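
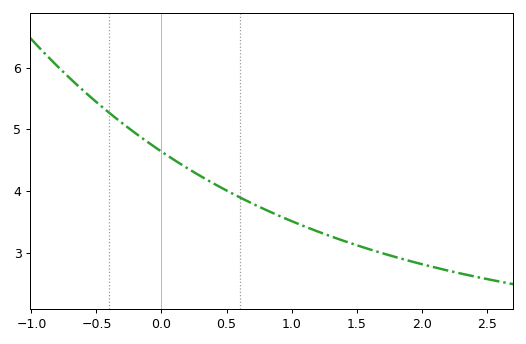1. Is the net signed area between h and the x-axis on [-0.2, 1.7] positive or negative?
positive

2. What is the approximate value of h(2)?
2.8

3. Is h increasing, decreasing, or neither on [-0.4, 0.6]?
decreasing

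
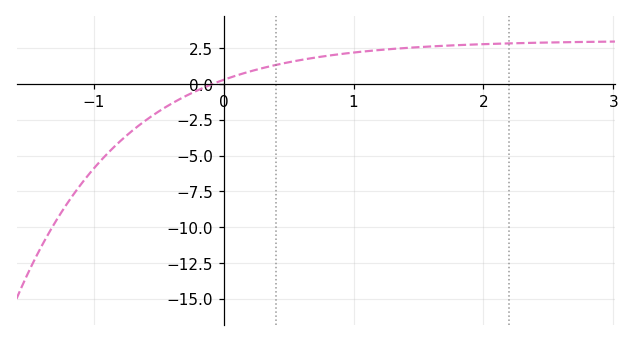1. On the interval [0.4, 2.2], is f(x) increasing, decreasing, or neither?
increasing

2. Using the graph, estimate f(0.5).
1.5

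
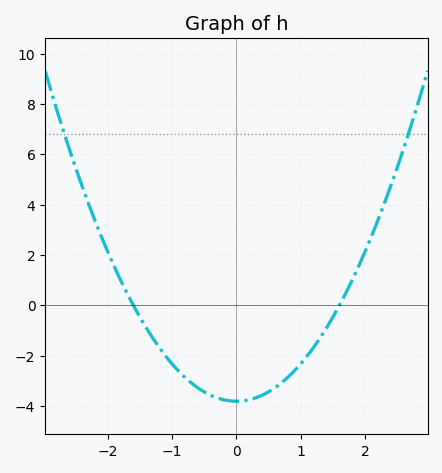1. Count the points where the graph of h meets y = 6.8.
2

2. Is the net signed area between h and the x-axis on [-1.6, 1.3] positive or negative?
negative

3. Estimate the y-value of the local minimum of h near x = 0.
-3.81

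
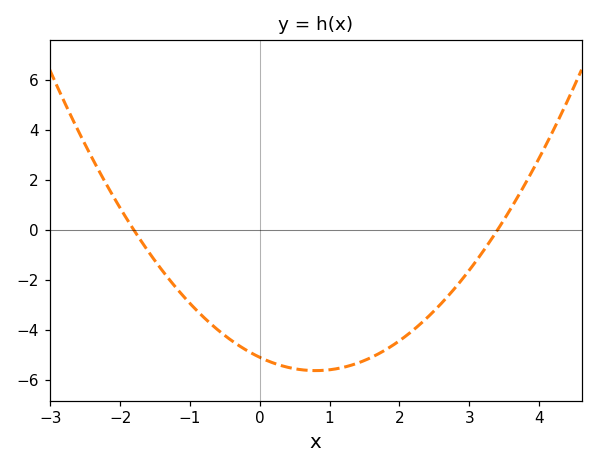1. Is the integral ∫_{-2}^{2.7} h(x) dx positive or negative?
negative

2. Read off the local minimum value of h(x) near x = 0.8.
-5.6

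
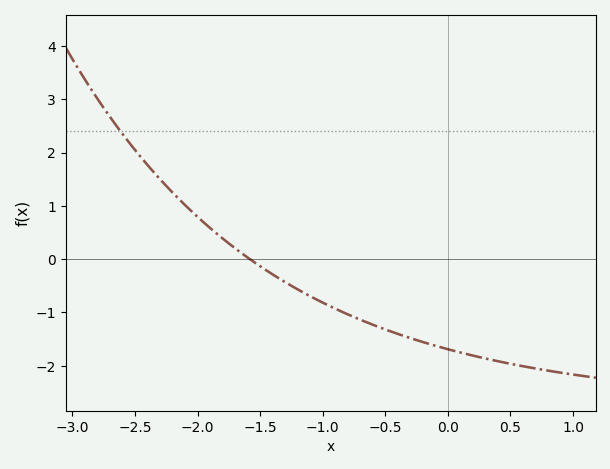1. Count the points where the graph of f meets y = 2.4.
1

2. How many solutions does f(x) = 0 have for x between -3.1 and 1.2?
1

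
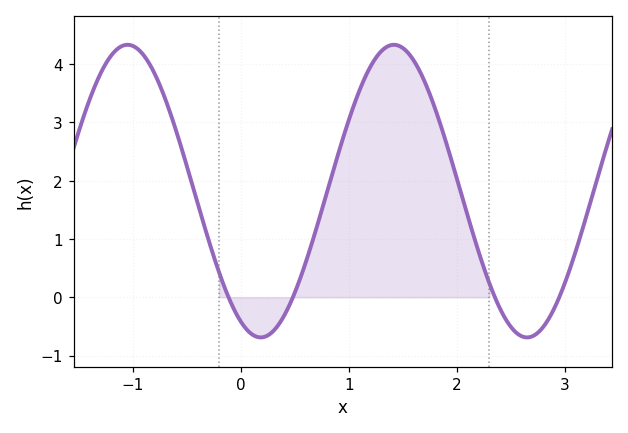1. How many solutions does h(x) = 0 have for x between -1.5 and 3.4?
4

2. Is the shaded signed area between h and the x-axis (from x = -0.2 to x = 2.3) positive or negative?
positive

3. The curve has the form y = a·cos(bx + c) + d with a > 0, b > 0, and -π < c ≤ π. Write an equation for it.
y = 2.51cos(2.5x + 2.7) + 1.82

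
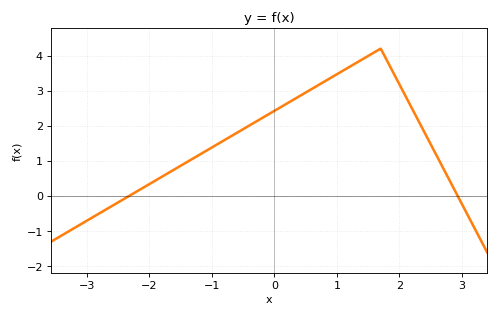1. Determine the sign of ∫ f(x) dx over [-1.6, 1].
positive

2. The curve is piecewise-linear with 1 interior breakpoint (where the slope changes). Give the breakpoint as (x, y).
(1.7, 4.2)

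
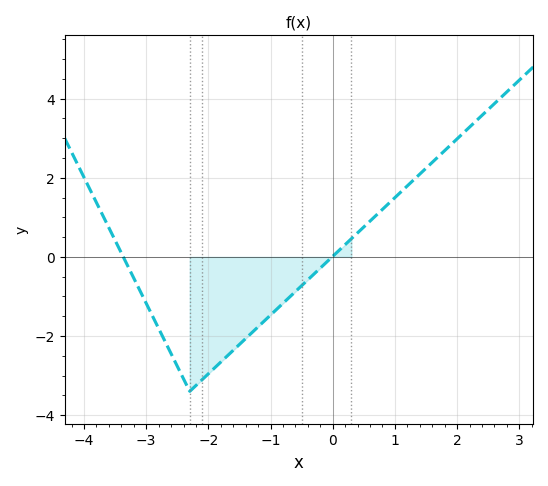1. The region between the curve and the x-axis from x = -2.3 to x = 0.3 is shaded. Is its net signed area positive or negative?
negative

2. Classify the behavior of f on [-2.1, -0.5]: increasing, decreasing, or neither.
increasing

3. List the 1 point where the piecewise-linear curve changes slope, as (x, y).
(-2.3, -3.4)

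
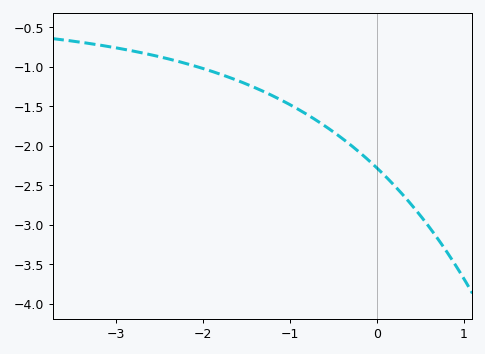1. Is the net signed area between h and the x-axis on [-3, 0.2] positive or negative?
negative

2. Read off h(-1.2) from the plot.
-1.36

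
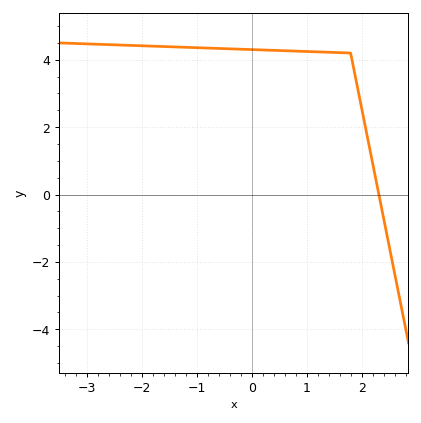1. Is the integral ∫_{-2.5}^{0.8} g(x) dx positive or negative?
positive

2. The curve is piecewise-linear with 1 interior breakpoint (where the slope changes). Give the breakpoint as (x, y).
(1.8, 4.2)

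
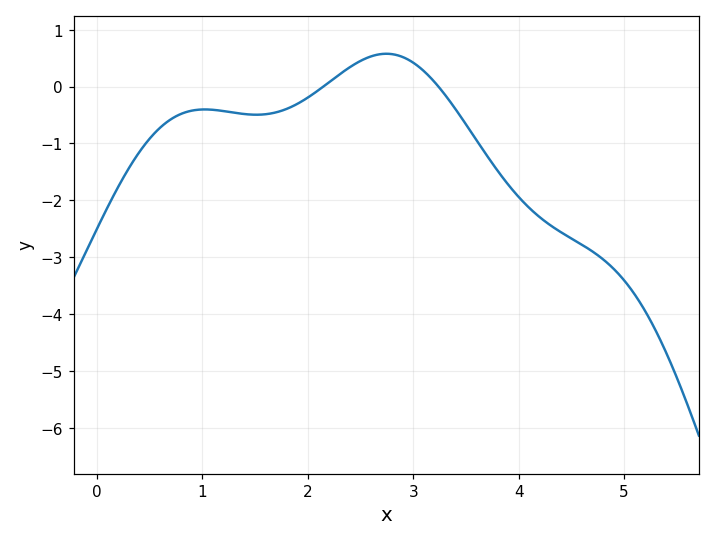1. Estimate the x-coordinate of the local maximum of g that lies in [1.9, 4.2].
2.74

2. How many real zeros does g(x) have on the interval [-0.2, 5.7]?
2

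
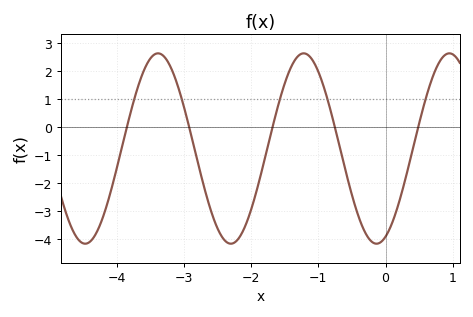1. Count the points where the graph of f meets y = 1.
5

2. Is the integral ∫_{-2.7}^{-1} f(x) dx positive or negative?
negative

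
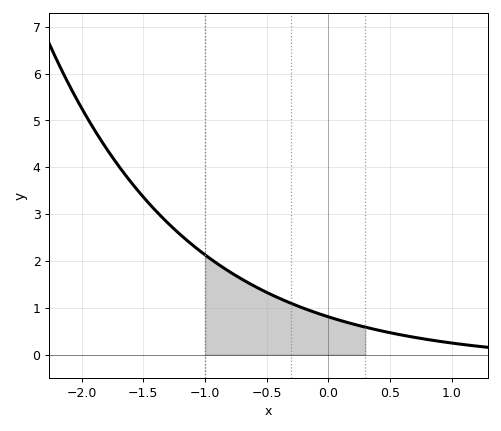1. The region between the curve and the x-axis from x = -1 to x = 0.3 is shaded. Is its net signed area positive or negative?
positive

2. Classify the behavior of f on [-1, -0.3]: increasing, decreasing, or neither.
decreasing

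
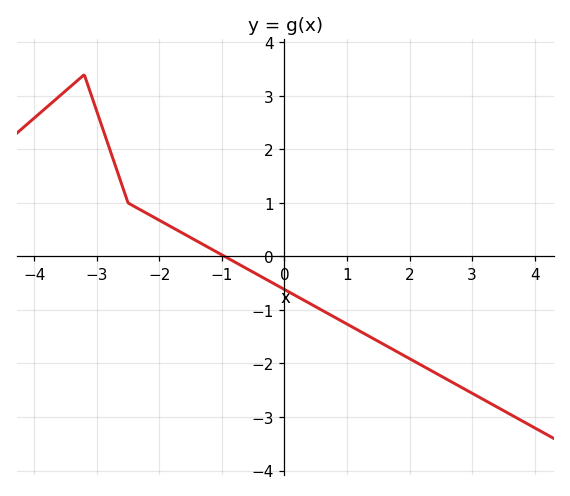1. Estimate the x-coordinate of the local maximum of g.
-3.2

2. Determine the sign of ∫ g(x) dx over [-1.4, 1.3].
negative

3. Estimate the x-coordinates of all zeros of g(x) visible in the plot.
-0.954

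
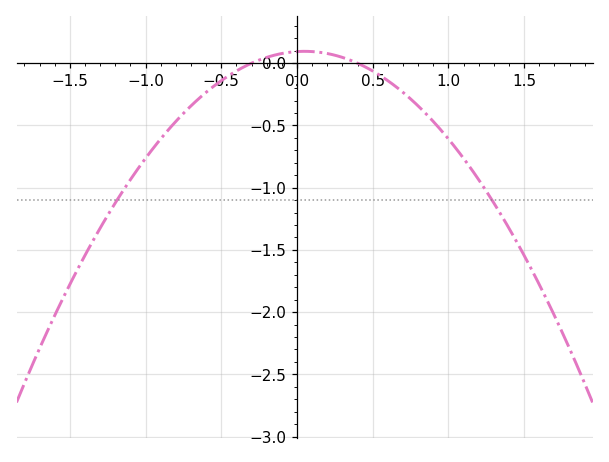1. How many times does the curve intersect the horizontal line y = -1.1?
2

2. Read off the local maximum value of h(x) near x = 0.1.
0.096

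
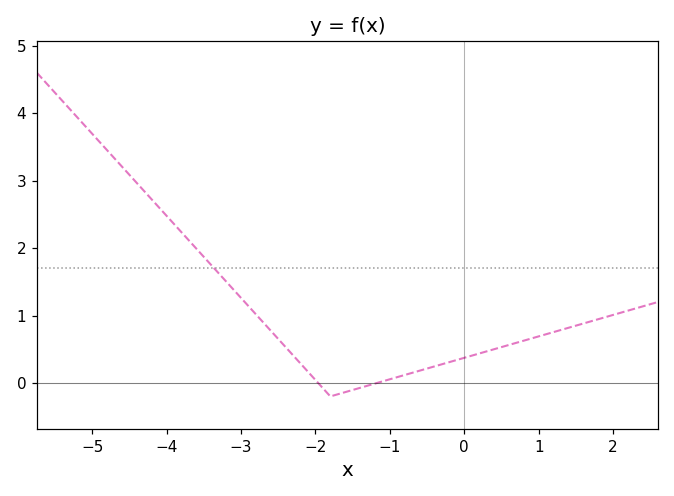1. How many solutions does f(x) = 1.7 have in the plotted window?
1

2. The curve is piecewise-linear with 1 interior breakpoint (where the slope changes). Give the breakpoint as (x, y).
(-1.8, -0.2)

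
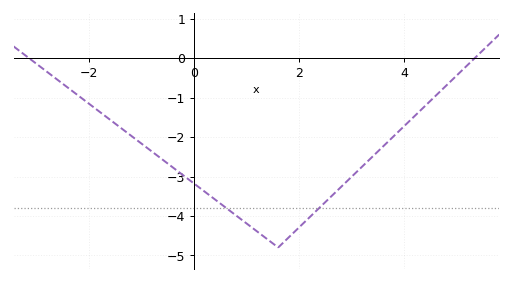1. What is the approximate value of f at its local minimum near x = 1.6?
-4.8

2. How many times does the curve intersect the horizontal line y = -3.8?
2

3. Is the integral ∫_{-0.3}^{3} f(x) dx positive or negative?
negative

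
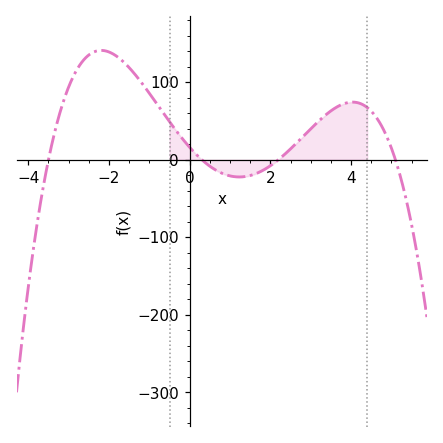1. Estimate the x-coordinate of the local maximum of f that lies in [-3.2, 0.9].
-2.19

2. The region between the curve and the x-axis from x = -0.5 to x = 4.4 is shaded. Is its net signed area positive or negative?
positive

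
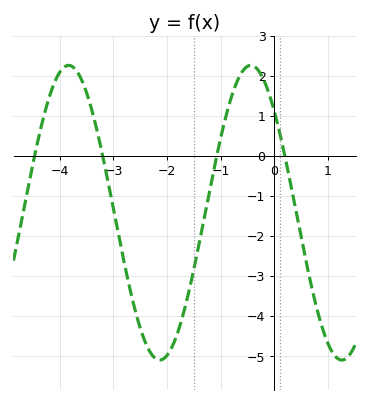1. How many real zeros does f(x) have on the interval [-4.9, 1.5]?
4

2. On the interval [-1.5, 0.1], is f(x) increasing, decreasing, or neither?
neither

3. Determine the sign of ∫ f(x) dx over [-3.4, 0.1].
negative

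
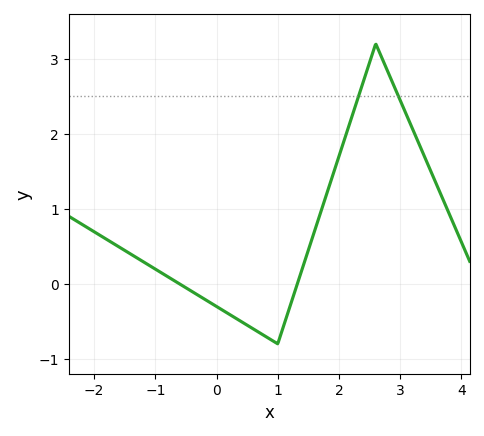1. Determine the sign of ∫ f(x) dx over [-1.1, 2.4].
positive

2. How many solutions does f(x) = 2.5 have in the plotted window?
2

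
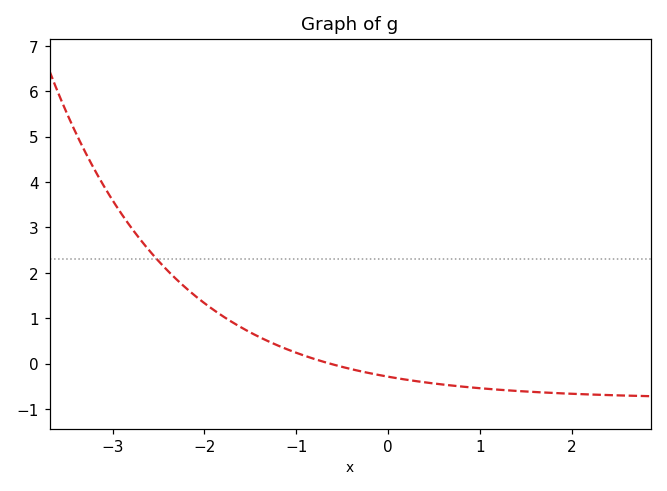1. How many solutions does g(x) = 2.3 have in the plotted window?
1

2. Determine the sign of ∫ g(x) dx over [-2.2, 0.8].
positive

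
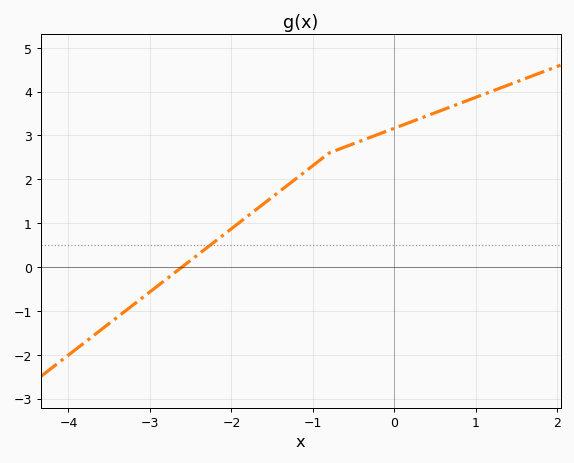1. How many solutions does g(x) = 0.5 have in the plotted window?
1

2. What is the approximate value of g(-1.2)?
2.02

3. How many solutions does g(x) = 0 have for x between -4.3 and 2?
1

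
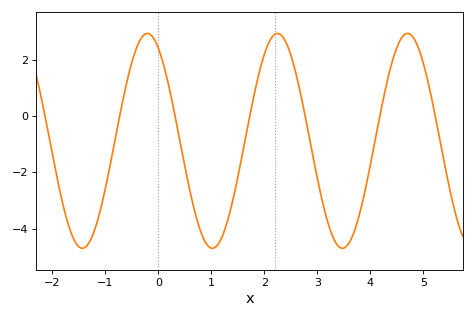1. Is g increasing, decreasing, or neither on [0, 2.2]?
neither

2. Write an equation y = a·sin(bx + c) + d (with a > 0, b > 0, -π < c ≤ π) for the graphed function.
y = 3.81sin(2.6x + 2.1) - 0.88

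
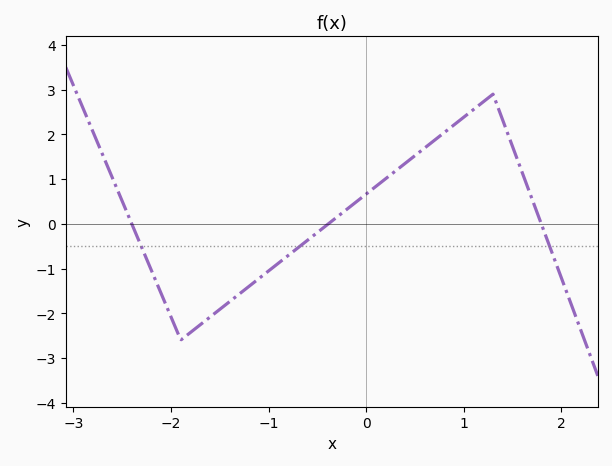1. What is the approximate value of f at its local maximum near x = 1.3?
2.9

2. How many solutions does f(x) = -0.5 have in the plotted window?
3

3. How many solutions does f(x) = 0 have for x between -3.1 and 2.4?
3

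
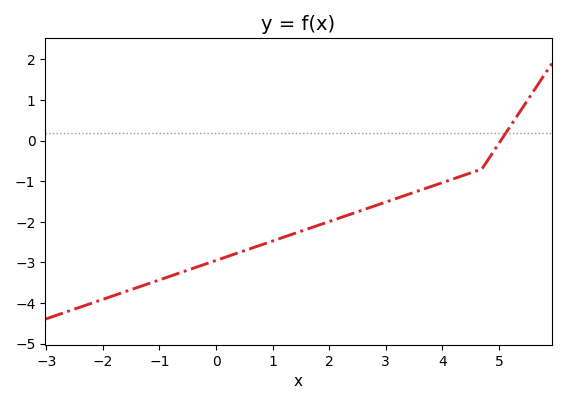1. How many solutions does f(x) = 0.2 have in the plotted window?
1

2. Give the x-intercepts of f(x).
5.03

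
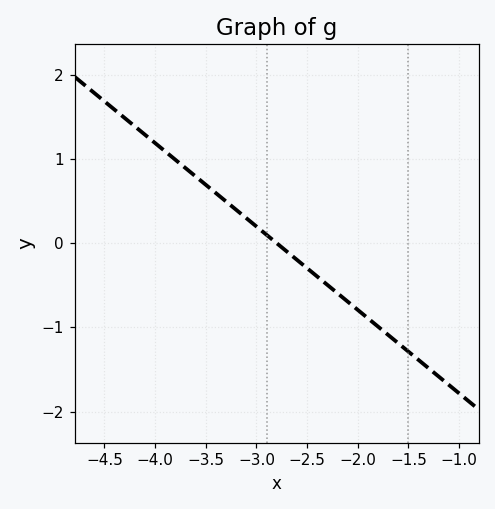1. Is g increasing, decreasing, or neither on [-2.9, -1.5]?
decreasing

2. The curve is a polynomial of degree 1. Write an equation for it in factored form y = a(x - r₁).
y = -0.99(x + 2.8)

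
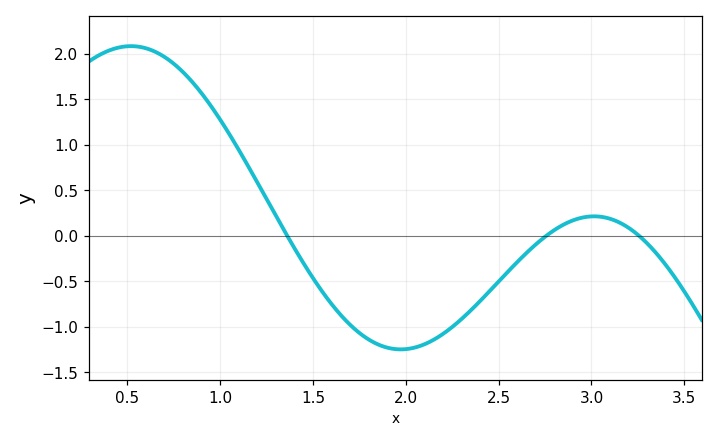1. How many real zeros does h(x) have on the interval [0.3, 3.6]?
3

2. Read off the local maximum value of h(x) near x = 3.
0.2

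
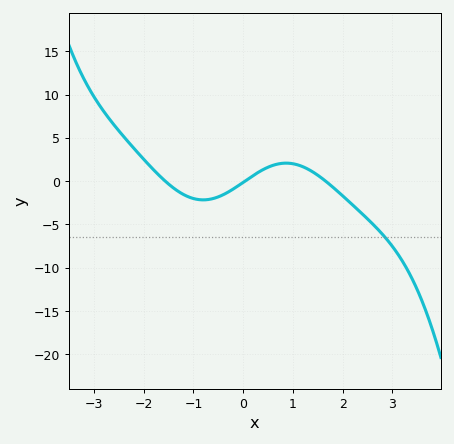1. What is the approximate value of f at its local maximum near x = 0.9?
2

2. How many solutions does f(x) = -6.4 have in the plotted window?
1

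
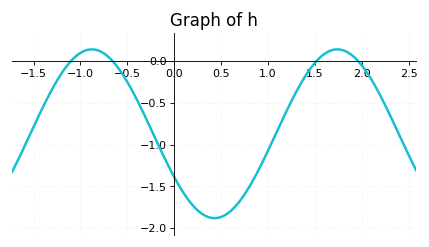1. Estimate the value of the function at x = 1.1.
-0.85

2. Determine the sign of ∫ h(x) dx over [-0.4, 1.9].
negative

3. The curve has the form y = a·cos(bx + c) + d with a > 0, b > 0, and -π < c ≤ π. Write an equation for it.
y = 1.01cos(2.4x + 2.1) - 0.87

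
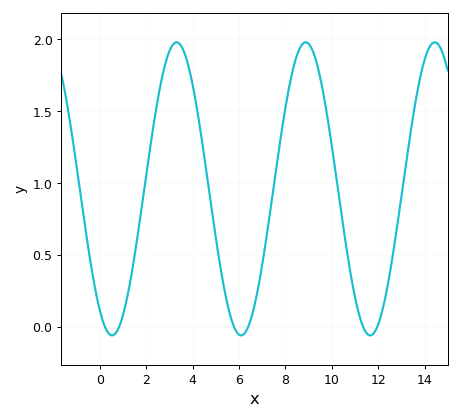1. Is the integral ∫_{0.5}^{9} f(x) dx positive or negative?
positive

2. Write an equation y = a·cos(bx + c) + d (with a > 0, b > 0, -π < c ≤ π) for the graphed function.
y = 1.02cos(1.1x + 2.5) + 0.96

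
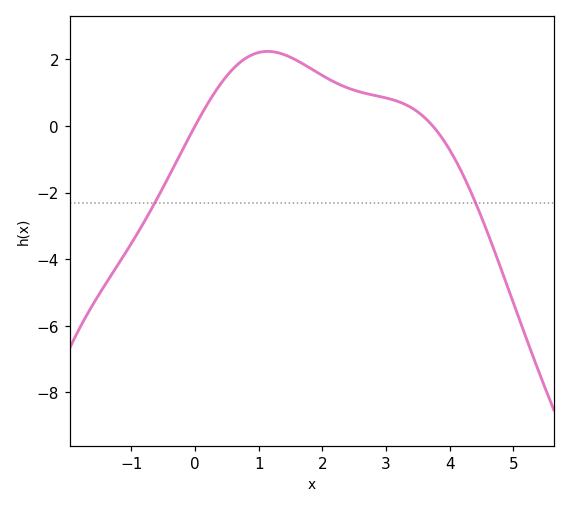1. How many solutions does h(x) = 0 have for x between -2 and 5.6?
2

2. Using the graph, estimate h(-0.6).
-2.2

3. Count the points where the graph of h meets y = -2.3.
2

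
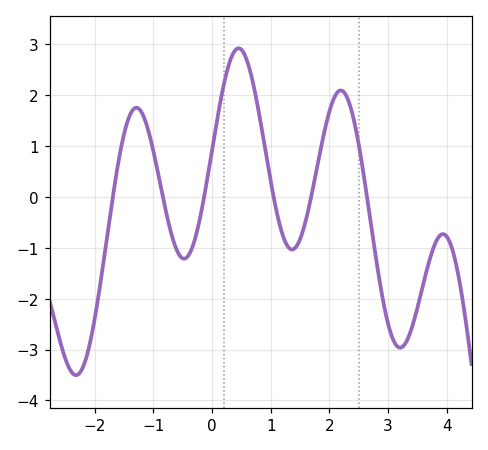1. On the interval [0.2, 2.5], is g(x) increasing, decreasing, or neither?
neither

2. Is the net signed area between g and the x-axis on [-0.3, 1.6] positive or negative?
positive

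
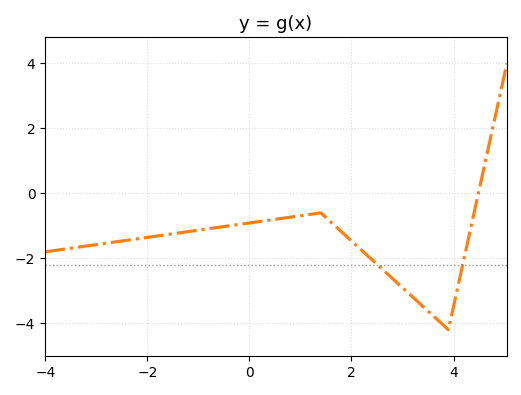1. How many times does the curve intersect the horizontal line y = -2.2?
2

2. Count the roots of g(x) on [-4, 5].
1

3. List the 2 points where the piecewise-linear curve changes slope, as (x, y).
(1.4, -0.6); (3.9, -4.2)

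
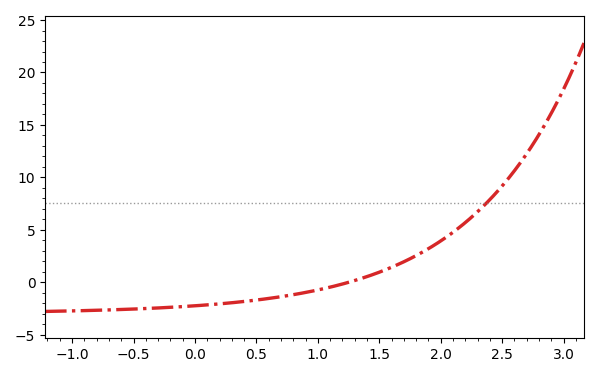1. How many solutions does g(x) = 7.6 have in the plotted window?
1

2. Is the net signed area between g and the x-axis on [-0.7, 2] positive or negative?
negative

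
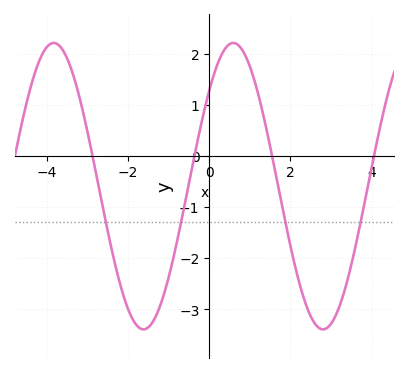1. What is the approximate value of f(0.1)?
1.6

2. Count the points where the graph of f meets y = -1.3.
4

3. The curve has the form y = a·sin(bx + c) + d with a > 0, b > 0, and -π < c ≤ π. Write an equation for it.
y = 2.8sin(1.4x + 0.73) - 0.59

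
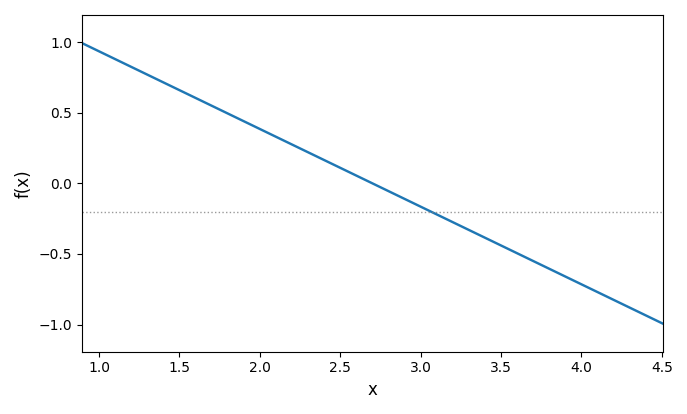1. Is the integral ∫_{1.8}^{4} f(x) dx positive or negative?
negative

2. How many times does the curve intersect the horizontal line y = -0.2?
1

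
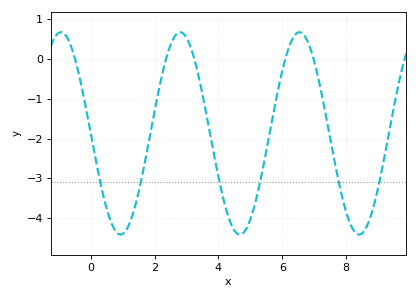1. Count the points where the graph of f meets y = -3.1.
6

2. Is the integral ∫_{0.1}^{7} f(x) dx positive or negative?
negative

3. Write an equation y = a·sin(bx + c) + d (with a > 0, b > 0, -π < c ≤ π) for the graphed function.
y = 2.54sin(1.7x - 3.1) - 1.87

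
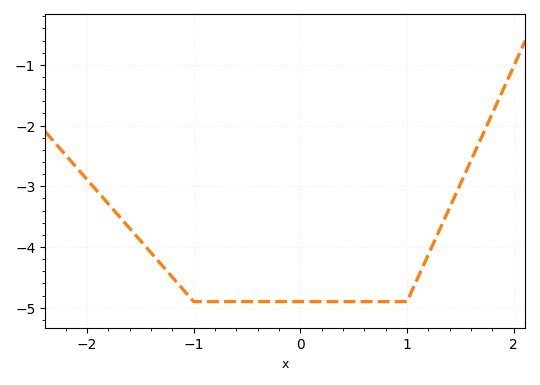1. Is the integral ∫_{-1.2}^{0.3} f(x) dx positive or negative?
negative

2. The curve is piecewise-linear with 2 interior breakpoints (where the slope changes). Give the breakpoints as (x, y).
(-1, -4.9); (1, -4.9)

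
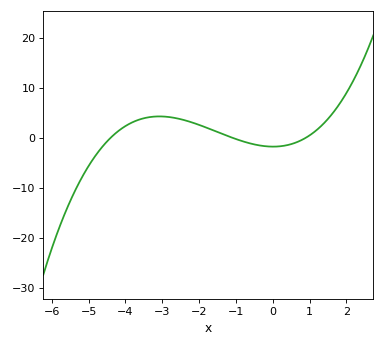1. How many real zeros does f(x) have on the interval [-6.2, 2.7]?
3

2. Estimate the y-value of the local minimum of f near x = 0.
-1.79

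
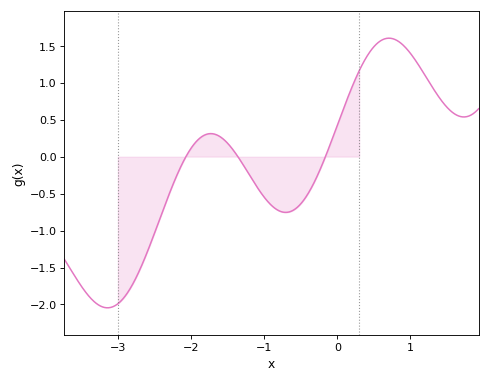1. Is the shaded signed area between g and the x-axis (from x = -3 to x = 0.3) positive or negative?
negative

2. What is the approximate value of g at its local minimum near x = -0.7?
-0.754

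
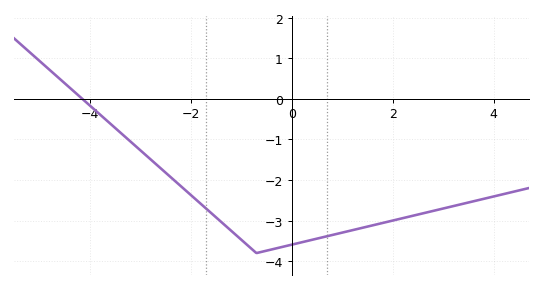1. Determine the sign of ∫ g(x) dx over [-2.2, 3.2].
negative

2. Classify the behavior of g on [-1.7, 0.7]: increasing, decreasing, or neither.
neither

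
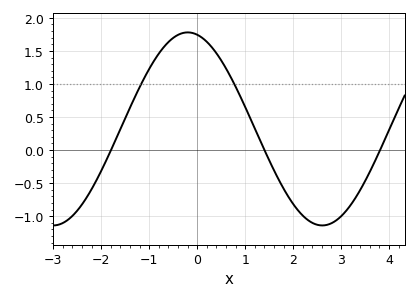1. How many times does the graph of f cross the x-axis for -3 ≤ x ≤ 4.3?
3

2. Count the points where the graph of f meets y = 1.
2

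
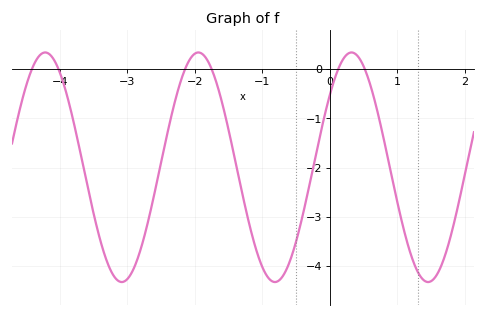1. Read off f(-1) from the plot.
-4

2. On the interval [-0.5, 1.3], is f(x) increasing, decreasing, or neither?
neither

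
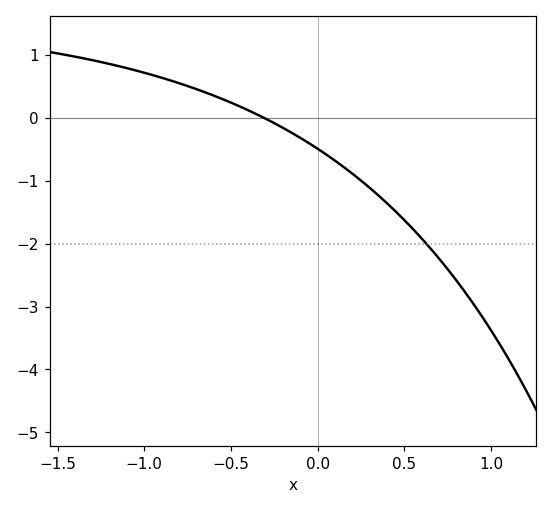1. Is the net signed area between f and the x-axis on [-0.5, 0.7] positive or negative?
negative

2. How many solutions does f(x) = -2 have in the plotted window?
1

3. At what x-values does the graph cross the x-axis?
-0.3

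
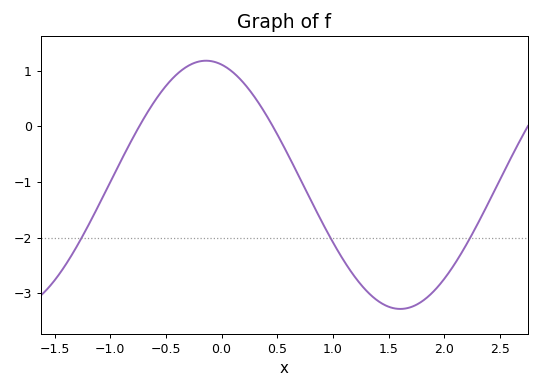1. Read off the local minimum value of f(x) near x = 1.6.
-3.28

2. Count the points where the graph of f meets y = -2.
3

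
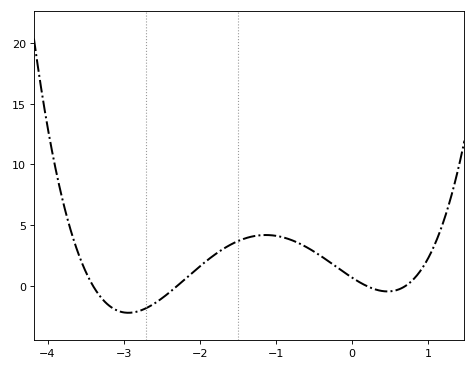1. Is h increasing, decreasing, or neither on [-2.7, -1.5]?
increasing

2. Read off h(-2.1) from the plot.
1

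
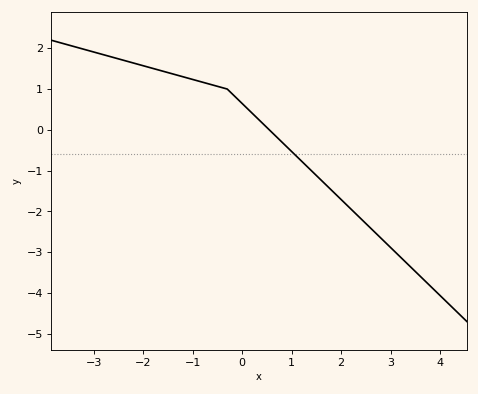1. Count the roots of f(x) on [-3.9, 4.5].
1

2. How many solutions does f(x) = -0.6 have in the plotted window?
1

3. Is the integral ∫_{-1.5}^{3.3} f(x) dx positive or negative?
negative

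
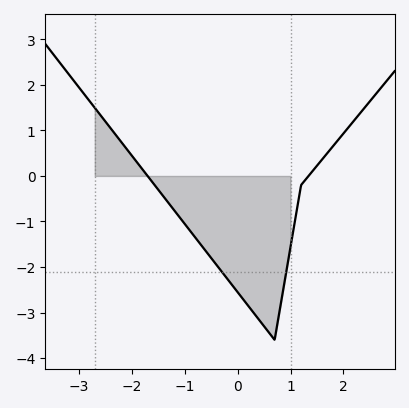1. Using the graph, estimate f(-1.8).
0.149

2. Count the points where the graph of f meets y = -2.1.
2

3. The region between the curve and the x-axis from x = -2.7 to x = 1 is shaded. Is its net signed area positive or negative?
negative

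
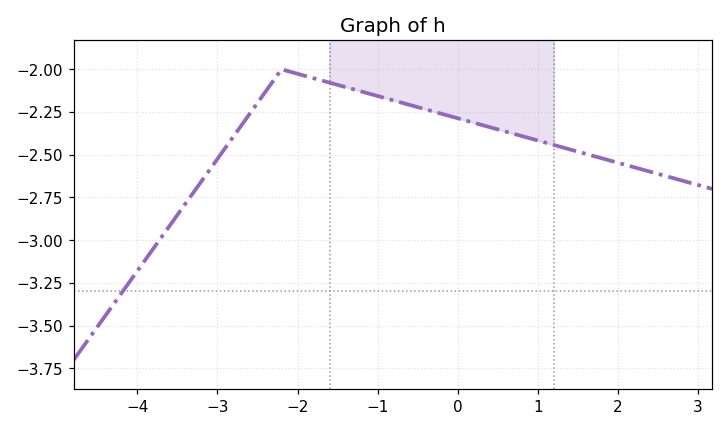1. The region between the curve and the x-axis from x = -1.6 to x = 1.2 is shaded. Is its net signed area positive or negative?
negative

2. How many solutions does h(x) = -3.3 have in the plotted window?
1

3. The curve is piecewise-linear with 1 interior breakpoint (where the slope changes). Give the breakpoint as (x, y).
(-2.2, -2)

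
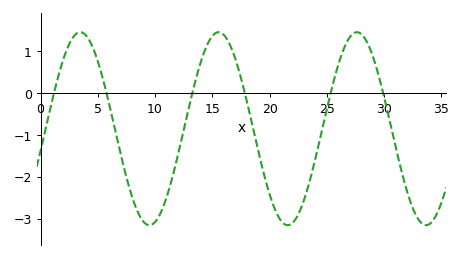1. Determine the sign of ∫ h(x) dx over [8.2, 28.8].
negative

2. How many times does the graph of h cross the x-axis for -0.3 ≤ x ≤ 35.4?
6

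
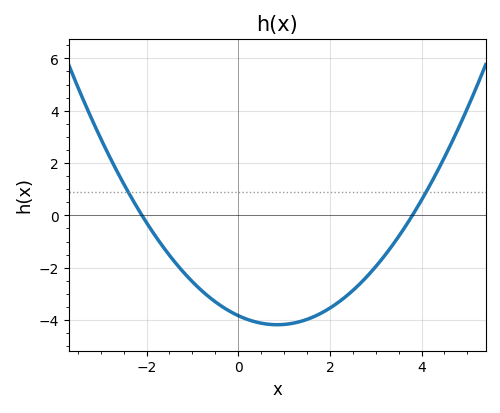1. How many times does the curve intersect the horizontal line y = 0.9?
2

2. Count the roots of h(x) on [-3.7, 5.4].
2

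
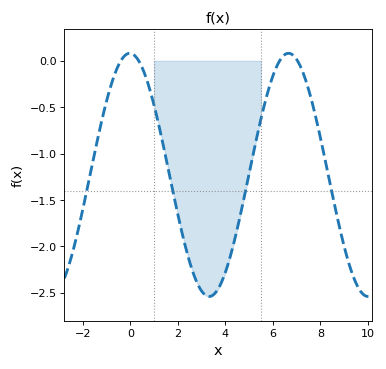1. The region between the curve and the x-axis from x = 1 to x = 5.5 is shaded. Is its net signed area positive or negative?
negative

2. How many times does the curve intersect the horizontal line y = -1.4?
4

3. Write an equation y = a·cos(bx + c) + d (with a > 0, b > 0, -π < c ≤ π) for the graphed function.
y = 1.31cos(0.94x + 0.02) - 1.23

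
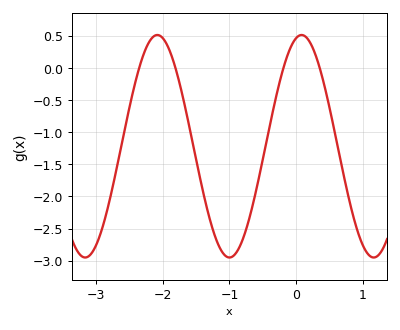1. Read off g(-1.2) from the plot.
-2.65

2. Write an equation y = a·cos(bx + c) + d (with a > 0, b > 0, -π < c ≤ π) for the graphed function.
y = 1.73cos(2.9x - 0.24) - 1.22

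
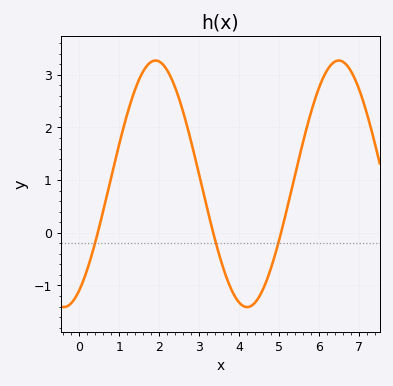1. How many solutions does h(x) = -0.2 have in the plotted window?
3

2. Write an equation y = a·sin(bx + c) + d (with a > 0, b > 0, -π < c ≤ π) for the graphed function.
y = 2.34sin(1.4x - 1) + 0.93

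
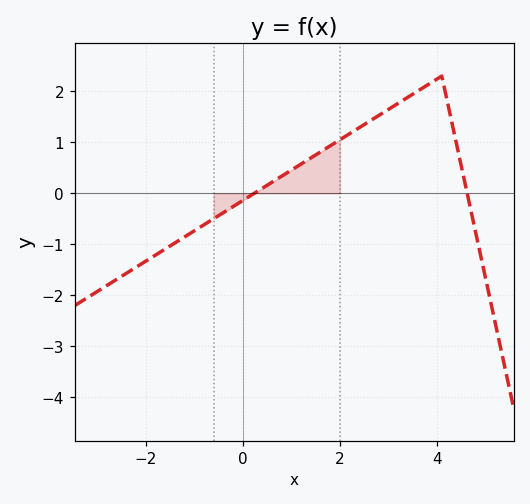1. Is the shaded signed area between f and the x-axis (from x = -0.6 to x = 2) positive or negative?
positive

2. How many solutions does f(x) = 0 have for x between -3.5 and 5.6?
2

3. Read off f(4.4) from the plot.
0.981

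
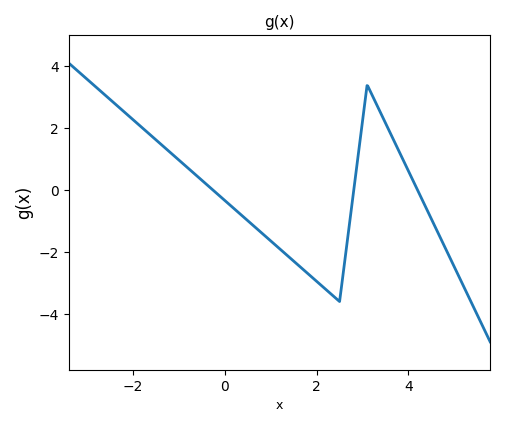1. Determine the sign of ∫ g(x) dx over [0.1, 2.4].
negative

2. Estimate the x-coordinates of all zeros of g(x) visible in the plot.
-0.261, 2.81, 4.2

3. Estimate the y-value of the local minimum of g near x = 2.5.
-3.6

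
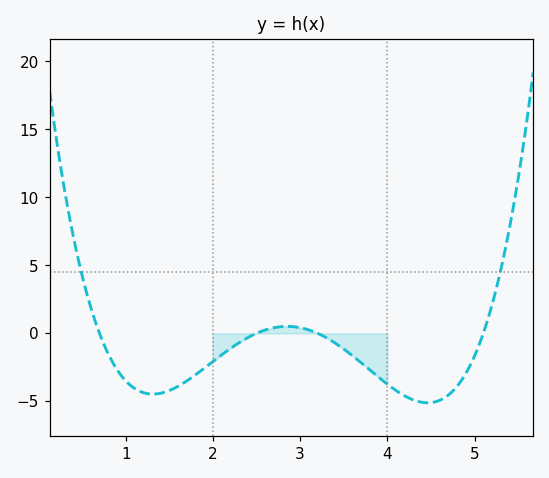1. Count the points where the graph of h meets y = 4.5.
2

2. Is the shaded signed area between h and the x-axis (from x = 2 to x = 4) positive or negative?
negative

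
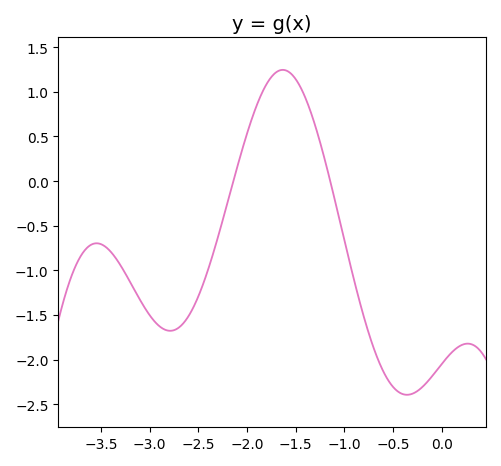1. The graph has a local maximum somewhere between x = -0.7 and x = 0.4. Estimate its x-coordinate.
0.266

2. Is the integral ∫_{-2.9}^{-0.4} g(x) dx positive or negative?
negative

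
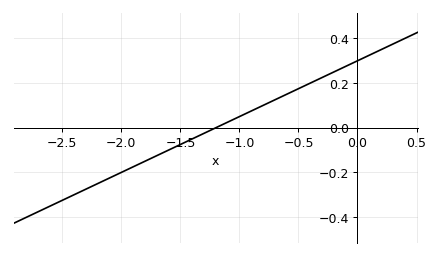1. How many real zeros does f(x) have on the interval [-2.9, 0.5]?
1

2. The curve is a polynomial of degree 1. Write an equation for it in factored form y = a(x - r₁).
y = 0.25(x + 1.2)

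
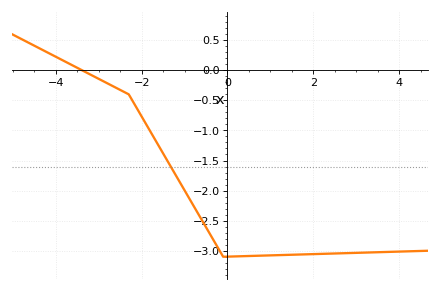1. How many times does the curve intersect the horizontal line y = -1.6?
1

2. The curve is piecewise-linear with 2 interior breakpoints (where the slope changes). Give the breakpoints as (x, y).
(-2.3, -0.4); (-0.1, -3.1)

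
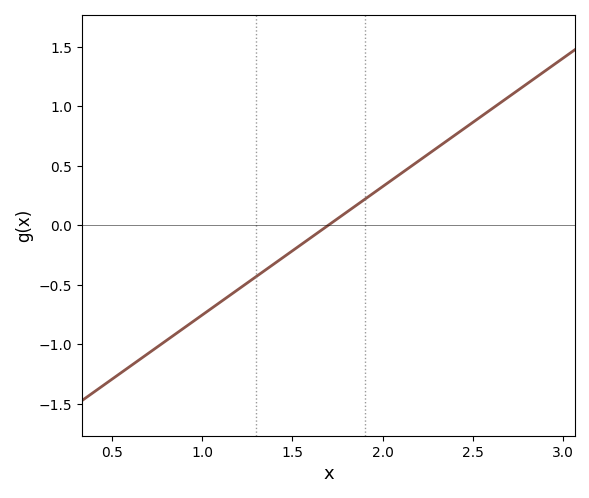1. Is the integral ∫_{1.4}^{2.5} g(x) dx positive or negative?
positive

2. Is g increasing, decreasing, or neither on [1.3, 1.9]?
increasing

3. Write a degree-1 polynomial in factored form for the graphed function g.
y = 1.08(x - 1.7)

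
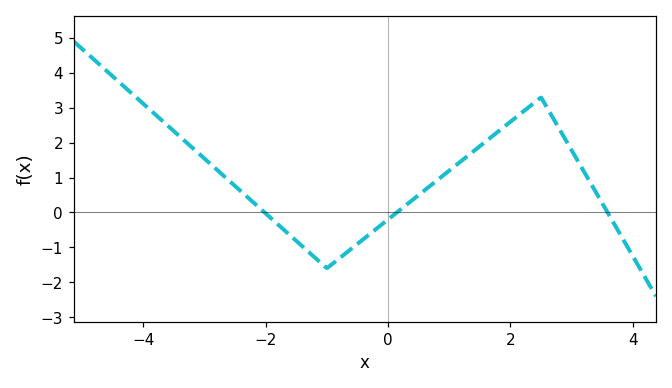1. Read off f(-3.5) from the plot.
2.33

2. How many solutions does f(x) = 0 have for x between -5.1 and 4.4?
3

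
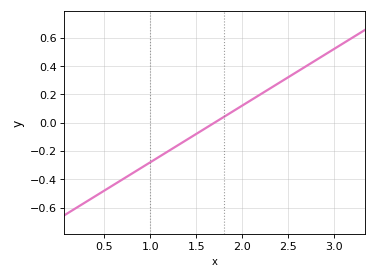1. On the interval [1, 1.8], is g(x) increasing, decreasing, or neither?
increasing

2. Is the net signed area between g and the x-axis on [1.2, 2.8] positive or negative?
positive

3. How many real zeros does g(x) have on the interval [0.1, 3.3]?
1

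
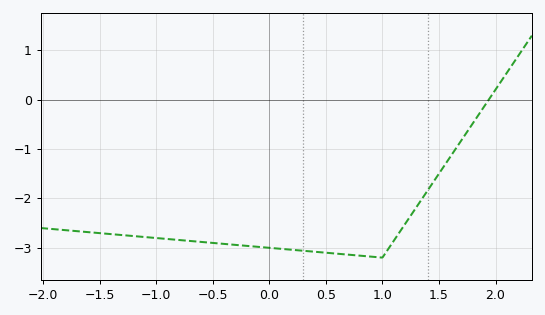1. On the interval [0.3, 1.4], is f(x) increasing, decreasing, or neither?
neither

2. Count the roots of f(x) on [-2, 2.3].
1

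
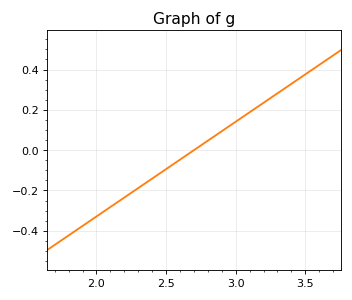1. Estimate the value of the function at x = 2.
-0.329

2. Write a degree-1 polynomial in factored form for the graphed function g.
y = 0.47(x - 2.7)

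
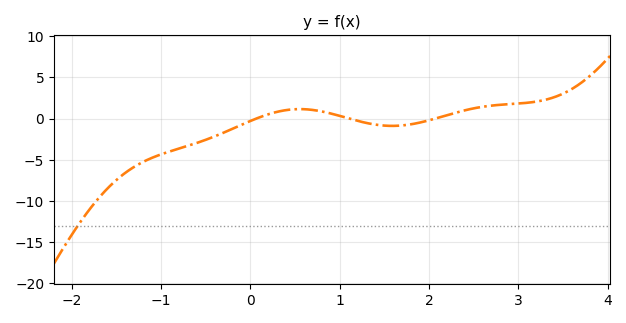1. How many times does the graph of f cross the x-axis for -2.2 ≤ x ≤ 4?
3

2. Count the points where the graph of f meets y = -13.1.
1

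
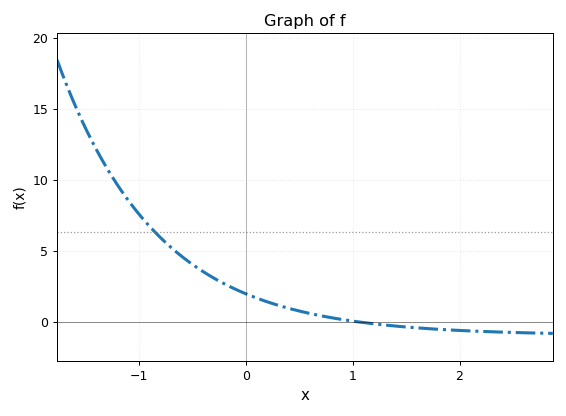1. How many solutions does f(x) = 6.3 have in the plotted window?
1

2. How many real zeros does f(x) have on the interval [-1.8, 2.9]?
1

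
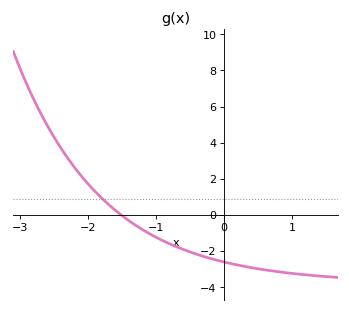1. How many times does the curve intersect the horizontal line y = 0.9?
1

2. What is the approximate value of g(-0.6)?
-1.93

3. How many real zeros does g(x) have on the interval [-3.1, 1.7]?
1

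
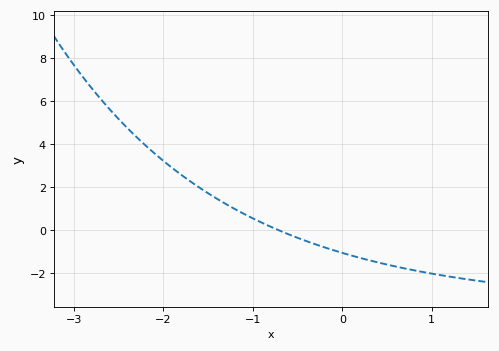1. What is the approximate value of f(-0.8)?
0.2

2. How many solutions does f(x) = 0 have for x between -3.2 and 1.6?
1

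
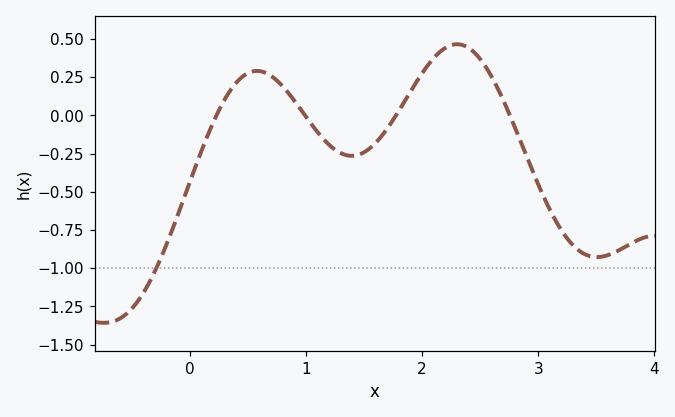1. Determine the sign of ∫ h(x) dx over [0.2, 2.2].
positive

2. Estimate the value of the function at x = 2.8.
-0.1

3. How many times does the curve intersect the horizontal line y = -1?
1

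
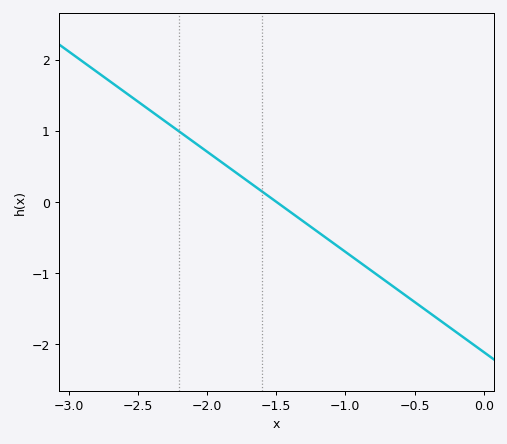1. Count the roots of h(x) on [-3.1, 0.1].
1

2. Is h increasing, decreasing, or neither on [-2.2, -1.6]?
decreasing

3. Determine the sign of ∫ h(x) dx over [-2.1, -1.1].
positive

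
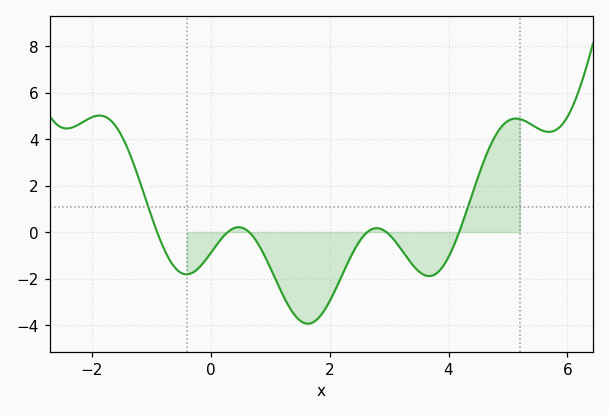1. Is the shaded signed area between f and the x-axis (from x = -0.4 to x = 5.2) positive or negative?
negative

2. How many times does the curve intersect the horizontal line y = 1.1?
2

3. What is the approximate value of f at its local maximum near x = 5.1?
4.8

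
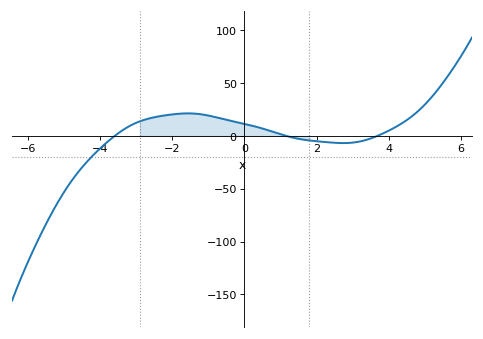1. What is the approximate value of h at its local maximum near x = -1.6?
21.3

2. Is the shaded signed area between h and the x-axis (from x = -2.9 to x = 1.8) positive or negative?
positive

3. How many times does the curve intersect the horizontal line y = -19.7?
1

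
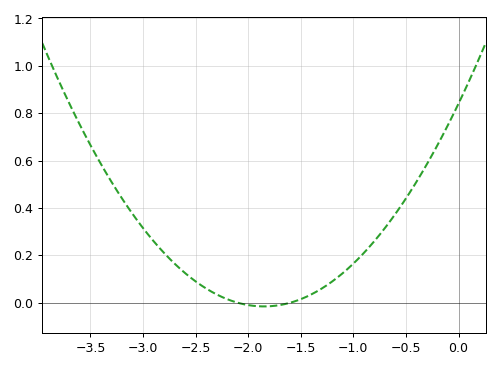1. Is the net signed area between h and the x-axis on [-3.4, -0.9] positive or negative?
positive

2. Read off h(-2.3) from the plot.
0.035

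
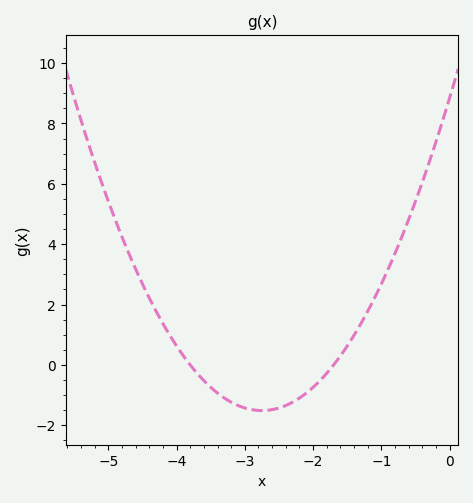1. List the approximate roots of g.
-3.8, -1.7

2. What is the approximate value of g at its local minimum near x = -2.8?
-1.6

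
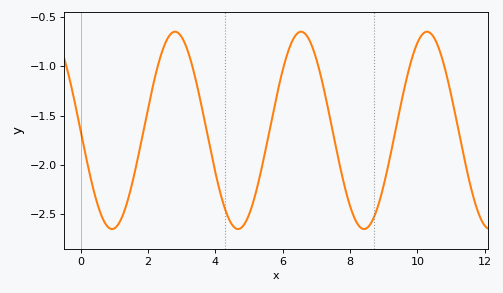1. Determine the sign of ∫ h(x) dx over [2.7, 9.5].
negative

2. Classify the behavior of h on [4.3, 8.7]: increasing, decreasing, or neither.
neither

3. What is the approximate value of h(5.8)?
-1.34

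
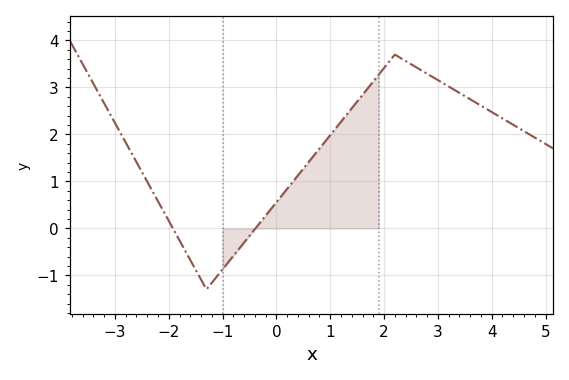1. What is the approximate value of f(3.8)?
2.6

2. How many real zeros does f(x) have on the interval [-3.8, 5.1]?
2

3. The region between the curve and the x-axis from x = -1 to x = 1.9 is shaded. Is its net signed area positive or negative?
positive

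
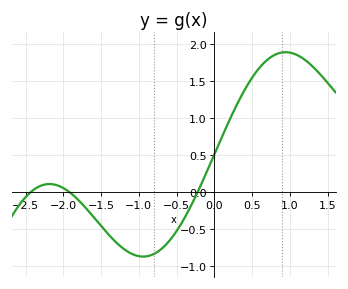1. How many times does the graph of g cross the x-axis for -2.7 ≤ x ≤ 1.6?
3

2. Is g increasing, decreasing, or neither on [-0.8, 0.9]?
increasing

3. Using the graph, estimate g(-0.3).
-0.15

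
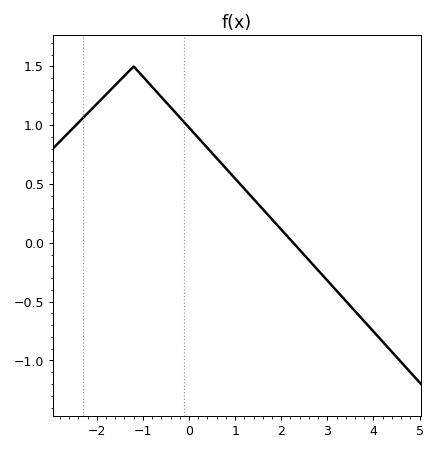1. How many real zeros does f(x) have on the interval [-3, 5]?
1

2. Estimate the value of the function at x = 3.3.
-0.45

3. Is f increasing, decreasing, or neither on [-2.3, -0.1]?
neither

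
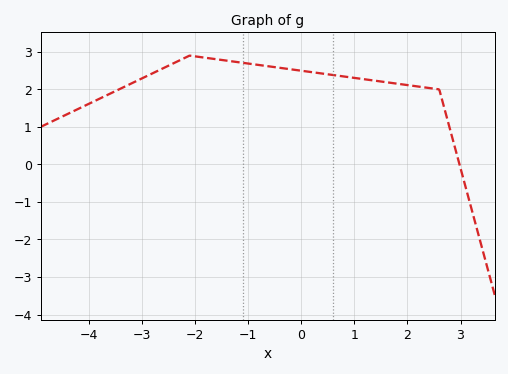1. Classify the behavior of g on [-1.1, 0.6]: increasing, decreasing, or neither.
decreasing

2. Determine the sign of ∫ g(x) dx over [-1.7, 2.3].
positive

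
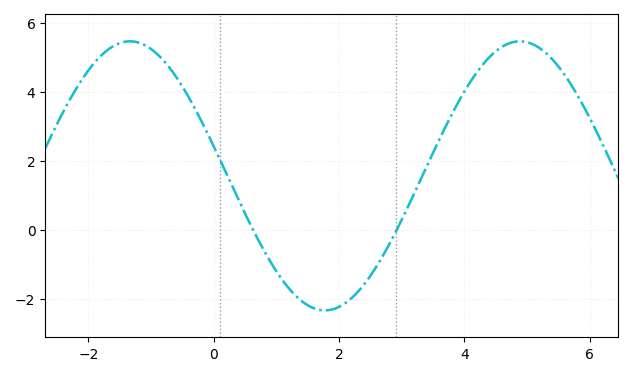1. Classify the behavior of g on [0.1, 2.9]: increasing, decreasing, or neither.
neither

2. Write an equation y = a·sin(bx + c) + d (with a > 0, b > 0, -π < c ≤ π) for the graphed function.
y = 3.9sin(1x + 2.9) + 1.56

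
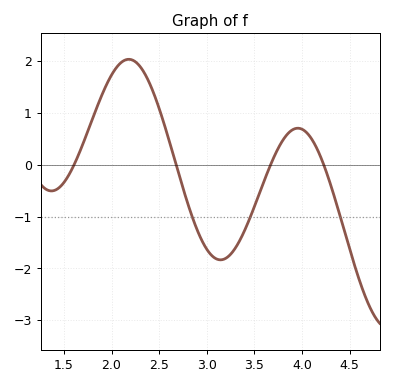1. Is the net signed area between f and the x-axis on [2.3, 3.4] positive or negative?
negative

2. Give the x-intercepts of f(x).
1.61, 2.68, 3.67, 4.23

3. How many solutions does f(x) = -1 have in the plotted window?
3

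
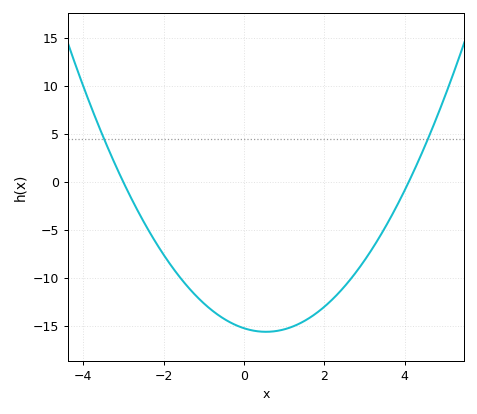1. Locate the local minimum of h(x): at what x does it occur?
0.6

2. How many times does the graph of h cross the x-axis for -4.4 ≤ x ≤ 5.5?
2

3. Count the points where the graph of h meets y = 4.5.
2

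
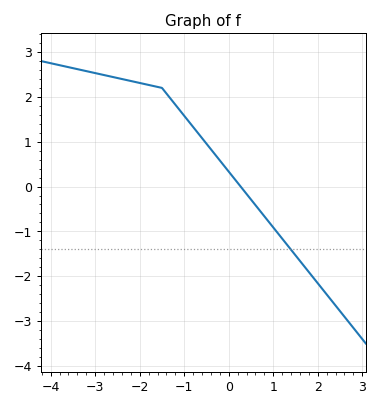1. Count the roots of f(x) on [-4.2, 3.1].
1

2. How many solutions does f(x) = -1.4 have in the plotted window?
1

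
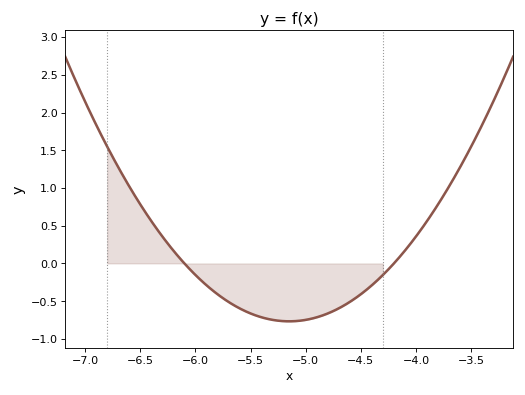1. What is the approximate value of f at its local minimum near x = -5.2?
-0.767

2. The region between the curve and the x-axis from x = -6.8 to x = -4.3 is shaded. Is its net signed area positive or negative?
negative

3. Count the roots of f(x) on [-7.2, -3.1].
2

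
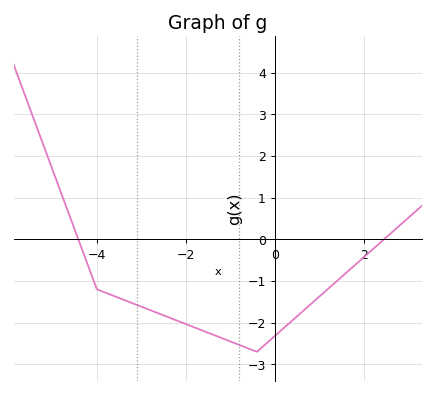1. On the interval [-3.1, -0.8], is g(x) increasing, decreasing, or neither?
decreasing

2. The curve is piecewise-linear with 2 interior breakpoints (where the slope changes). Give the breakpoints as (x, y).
(-4, -1.2); (-0.4, -2.7)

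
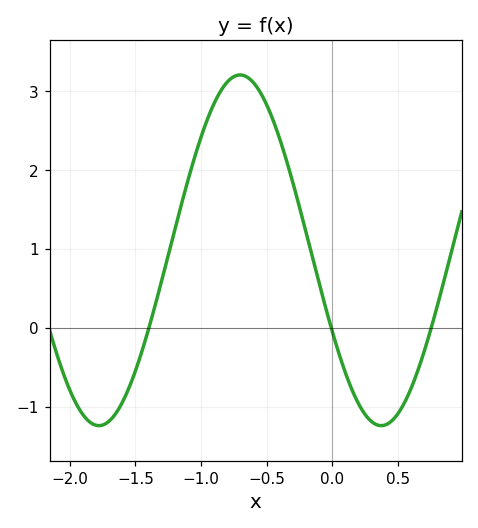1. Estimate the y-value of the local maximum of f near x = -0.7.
3.2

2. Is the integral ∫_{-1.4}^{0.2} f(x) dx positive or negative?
positive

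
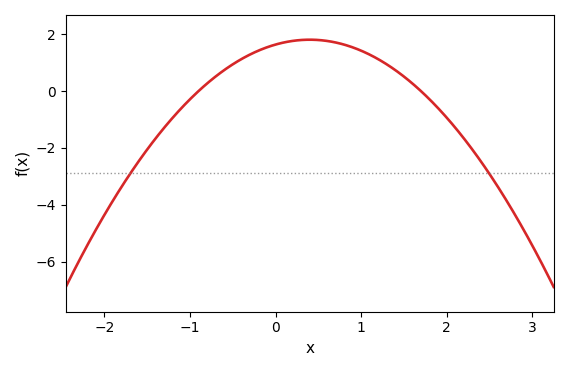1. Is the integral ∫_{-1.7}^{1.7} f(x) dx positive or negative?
positive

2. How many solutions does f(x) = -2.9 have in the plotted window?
2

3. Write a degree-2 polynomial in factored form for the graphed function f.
y = -1.07(x + 0.9)(x - 1.7)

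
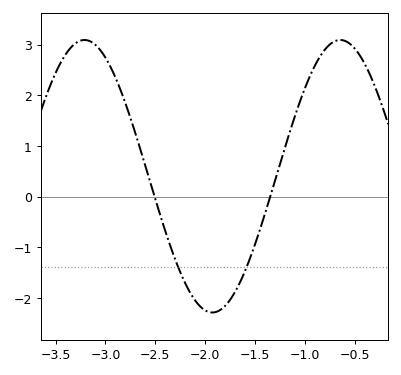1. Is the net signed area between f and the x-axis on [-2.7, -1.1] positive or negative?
negative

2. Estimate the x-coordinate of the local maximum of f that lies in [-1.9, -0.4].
-0.65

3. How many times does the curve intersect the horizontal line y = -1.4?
2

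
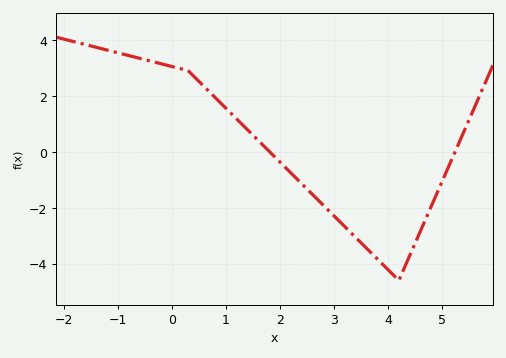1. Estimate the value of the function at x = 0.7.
2.13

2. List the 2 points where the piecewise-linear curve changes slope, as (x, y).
(0.3, 2.9); (4.2, -4.6)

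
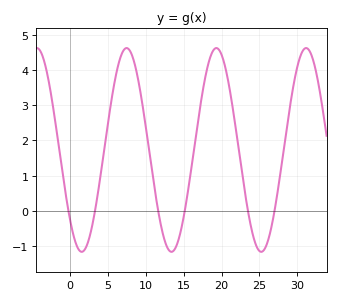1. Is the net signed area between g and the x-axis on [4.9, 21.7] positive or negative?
positive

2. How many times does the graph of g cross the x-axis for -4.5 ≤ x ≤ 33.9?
6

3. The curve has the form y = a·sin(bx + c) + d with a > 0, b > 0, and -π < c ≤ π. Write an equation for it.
y = 2.89sin(0.53x - 2.38) + 1.73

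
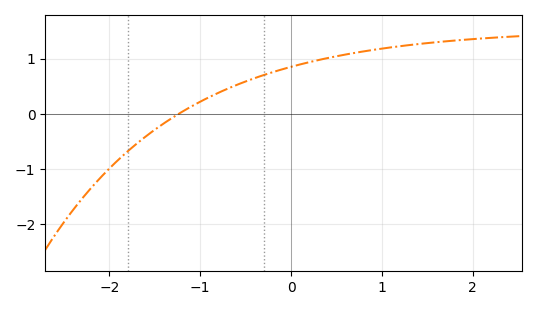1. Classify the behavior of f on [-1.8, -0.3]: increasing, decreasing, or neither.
increasing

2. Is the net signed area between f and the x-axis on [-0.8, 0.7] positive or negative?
positive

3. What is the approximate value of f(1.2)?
1.22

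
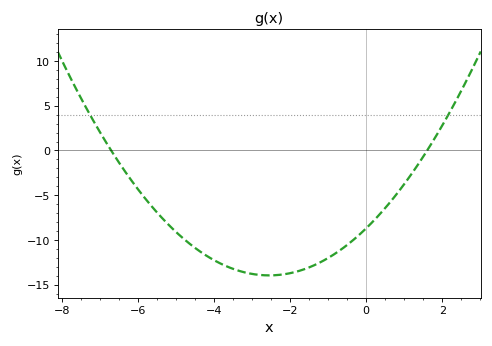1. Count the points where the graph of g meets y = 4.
2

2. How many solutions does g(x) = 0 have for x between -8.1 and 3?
2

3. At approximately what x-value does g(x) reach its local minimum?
-2.6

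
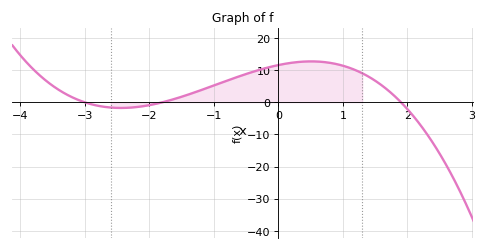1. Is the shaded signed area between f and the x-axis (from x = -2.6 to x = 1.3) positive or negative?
positive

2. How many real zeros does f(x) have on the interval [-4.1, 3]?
3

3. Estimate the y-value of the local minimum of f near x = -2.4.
-1.76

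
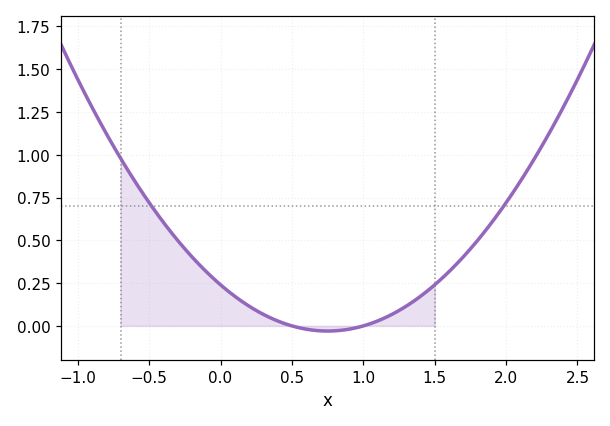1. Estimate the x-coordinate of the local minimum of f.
0.75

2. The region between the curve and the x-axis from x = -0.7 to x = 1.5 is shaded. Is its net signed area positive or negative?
positive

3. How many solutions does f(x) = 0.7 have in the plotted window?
2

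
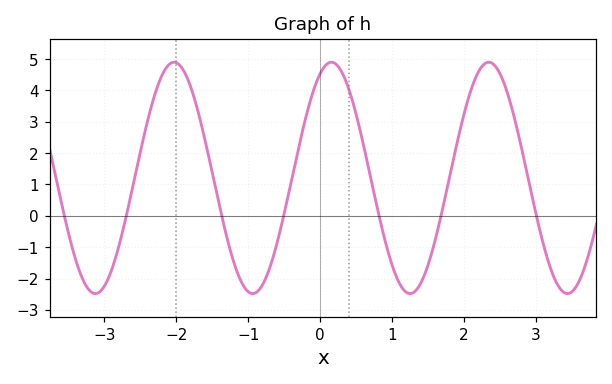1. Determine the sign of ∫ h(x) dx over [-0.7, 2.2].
positive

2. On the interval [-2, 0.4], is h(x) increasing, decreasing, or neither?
neither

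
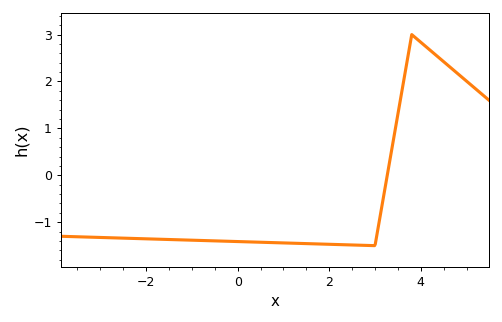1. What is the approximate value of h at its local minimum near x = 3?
-1.5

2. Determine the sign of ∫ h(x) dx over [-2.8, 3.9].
negative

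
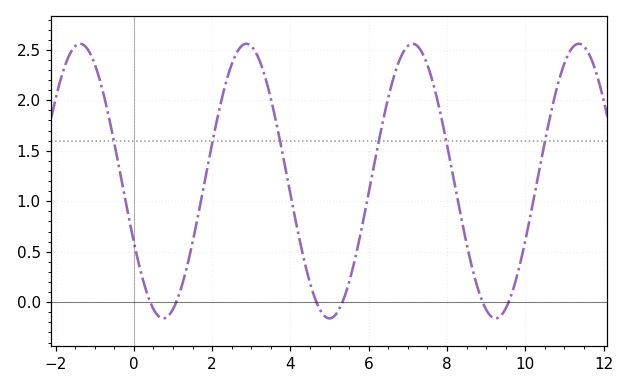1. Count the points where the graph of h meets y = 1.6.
6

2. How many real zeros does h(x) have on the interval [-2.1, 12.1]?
6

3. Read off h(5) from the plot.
-0.15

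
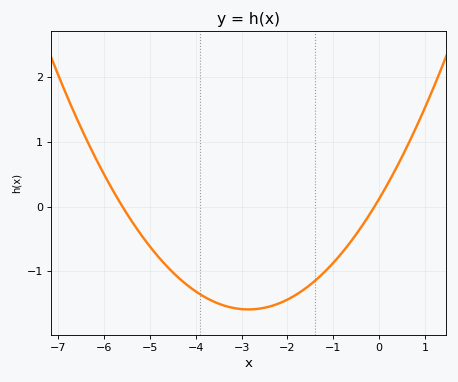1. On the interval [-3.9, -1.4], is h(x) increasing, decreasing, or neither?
neither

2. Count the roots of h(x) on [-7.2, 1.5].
2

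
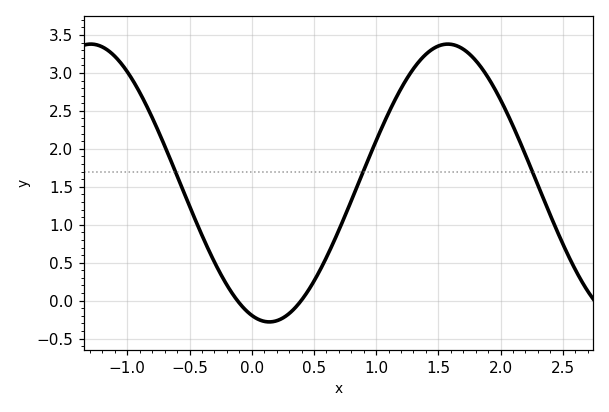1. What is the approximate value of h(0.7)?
0.928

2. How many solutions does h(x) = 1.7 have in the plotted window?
3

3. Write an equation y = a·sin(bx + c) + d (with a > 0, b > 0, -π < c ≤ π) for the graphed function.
y = 1.83sin(2.19x - 1.88) + 1.55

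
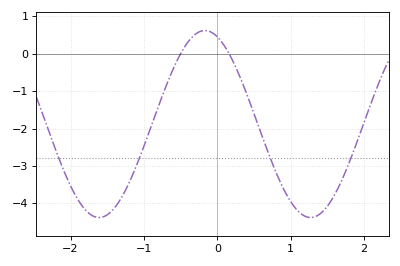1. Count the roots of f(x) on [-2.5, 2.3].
2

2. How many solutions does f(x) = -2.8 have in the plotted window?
4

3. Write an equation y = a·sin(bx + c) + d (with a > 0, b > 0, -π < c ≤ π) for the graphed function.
y = 2.5sin(2.2x + 1.9) - 1.88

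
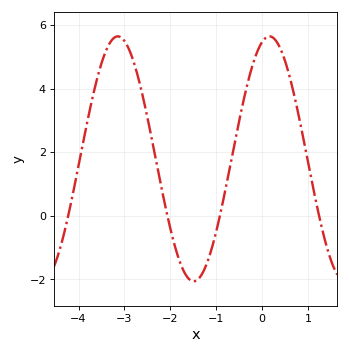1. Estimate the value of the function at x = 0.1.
5.6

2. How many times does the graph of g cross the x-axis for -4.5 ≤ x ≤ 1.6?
4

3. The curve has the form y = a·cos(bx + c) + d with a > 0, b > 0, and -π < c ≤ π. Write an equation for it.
y = 3.85cos(1.9x - 0.31) + 1.79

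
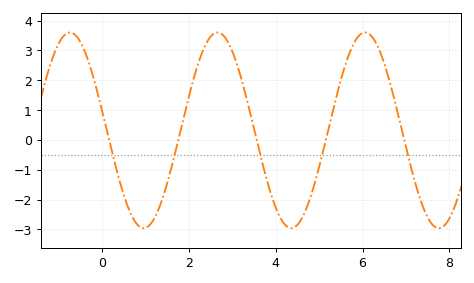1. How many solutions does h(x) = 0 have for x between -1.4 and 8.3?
5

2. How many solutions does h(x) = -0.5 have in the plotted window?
5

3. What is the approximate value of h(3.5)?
0.377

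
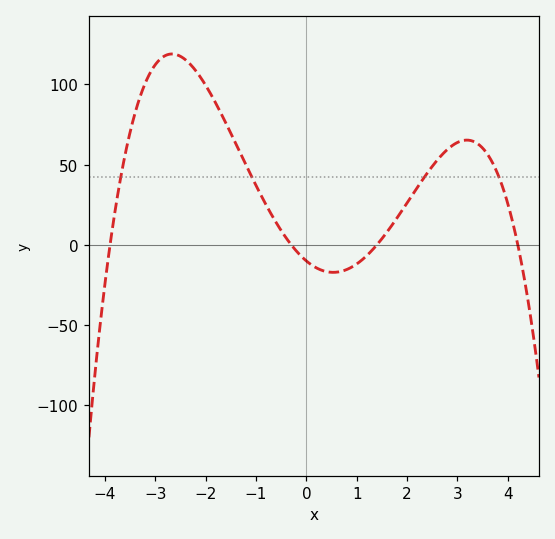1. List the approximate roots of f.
-3.9, -0.3, 1.4, 4.2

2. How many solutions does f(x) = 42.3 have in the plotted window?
4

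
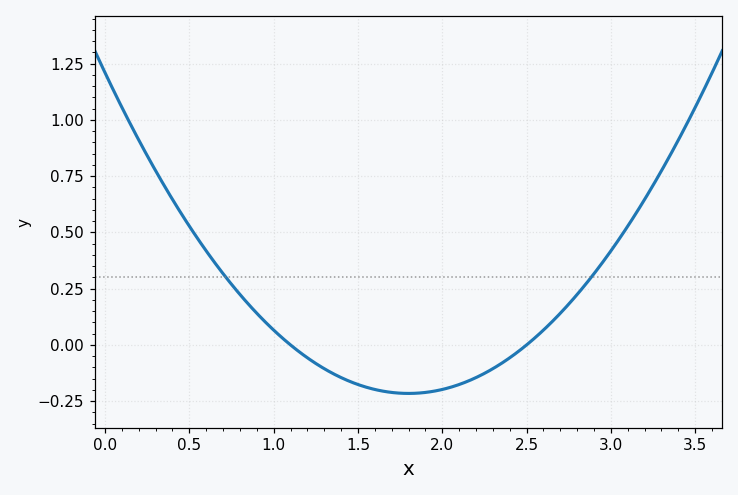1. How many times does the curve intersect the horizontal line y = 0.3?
2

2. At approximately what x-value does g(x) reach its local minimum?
1.8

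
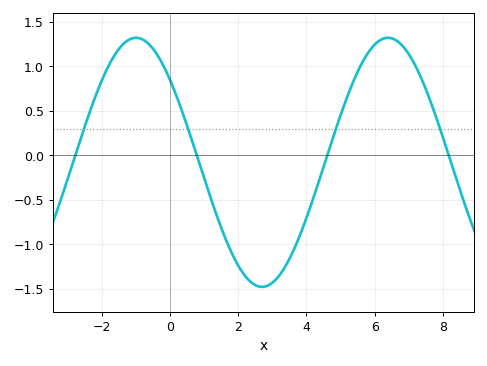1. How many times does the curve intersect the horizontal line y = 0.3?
4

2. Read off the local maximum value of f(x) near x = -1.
1.32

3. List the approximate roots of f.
-2.78, 0.782, 4.61, 8.17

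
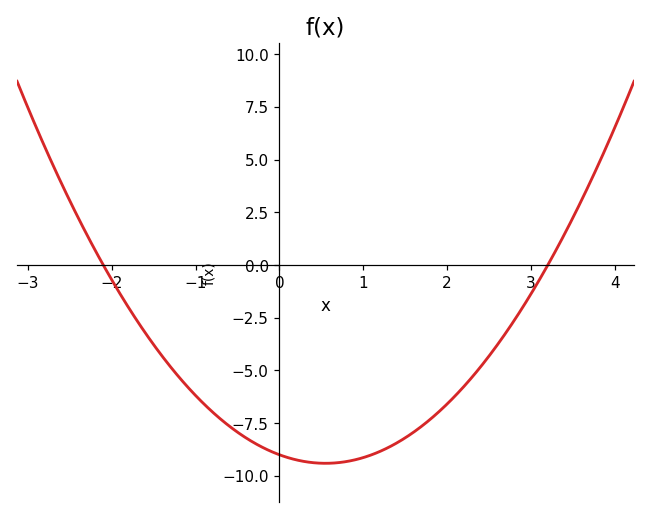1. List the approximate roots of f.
-2.1, 3.2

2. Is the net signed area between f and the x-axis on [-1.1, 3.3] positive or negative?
negative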